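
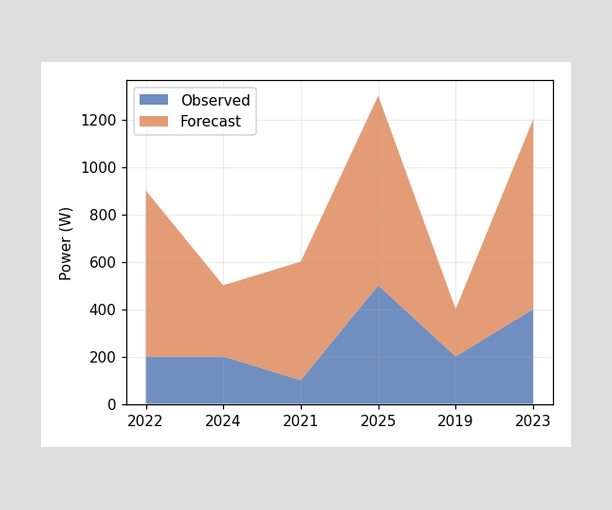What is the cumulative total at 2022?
900W

The stacked total at 2022 reaches 900W.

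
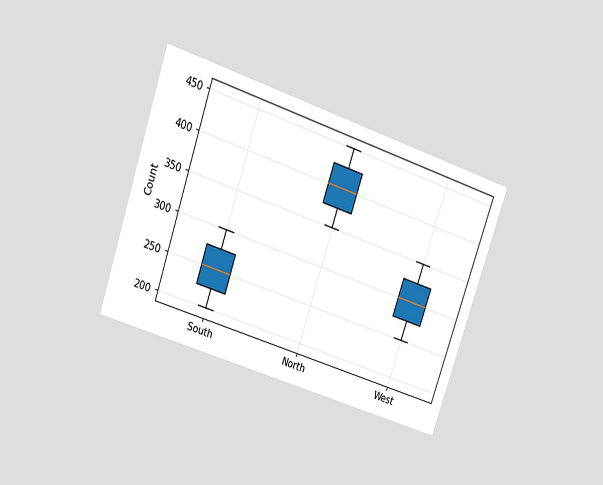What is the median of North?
The chart is tilted about 19° clockwise and viewed slightly from above. The median line in the North box sits at 400.

400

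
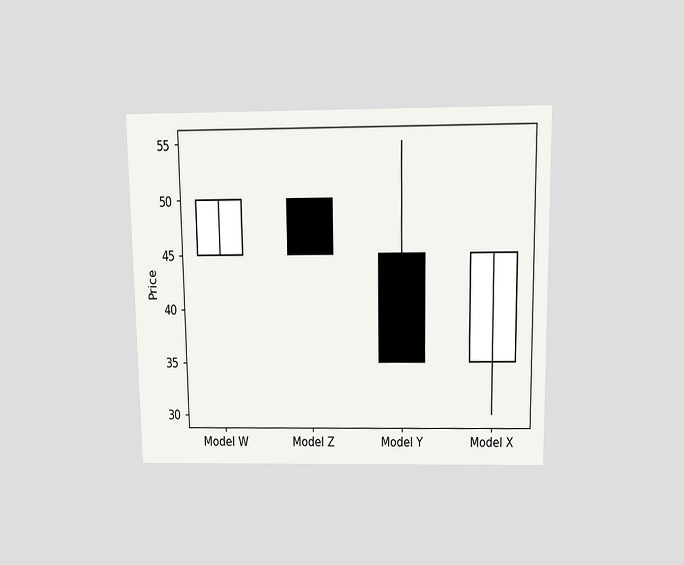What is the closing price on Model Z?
45

The chart is viewed slightly from above. The Model Z candle closes at 45.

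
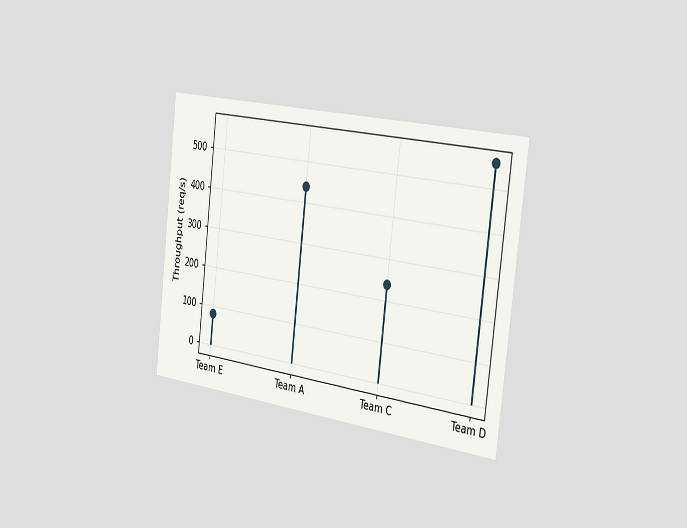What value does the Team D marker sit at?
560req/s

The chart is tilted about 7° clockwise and viewed slightly from the right. The Team D marker sits at 560req/s.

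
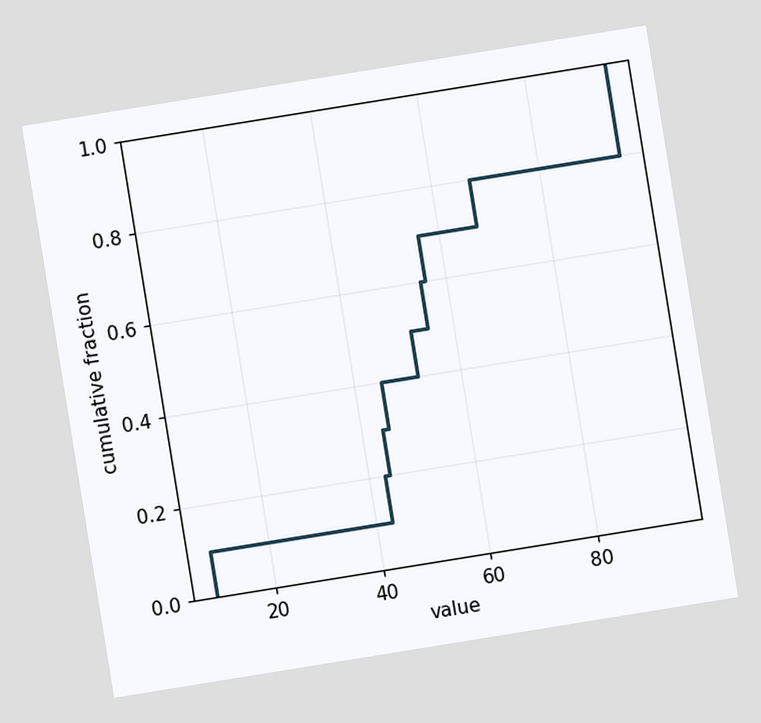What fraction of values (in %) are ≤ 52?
50%

The chart is tilted about 9° counter-clockwise. At x=52 the ECDF step is at 50%.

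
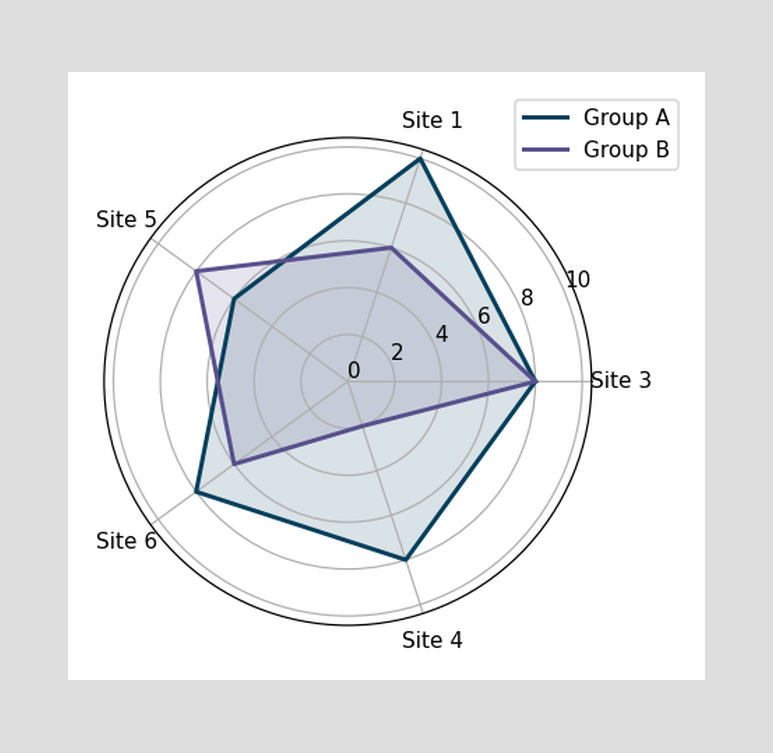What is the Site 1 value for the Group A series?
On the Site 1 axis, Group A reaches 10.

10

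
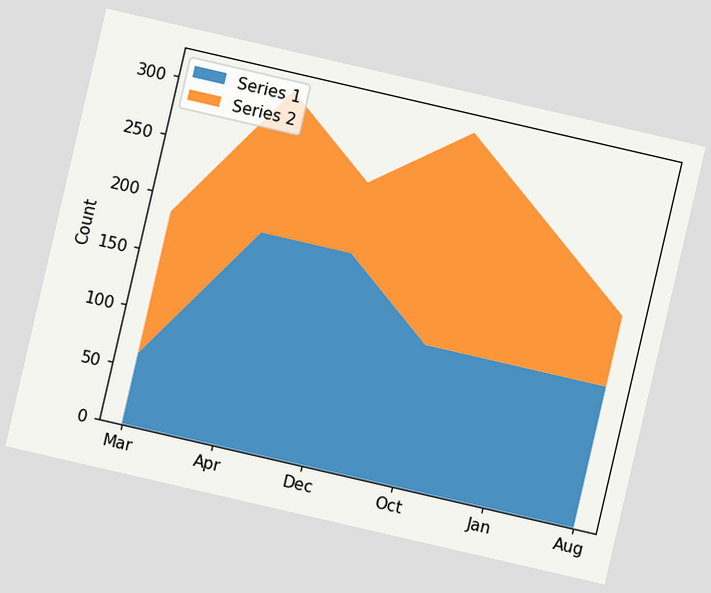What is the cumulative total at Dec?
The chart is tilted about 13° clockwise. The stacked total at Dec reaches 248.

248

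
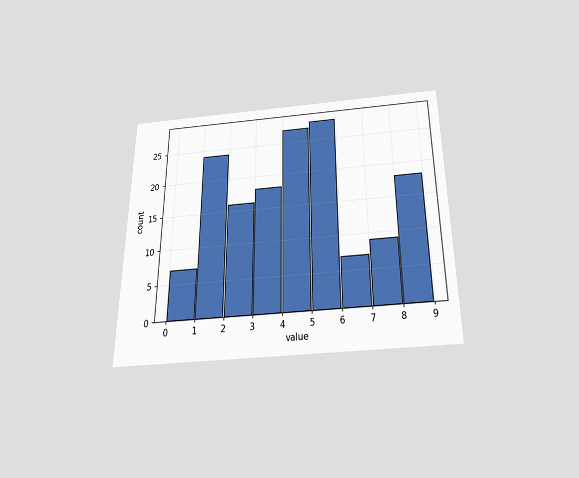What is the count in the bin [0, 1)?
The chart is viewed slightly from below. The [0, 1) bin has height 7.

7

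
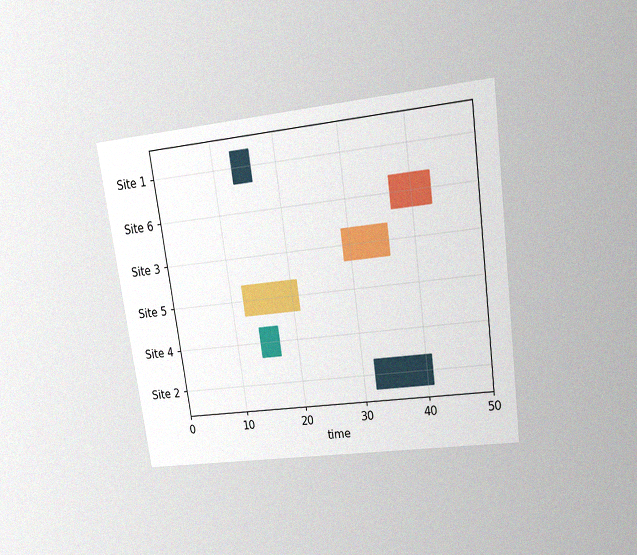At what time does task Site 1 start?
13

The chart is tilted about 8° counter-clockwise and viewed at a slight angle, with some photo noise. The Site 1 bar begins at t=13.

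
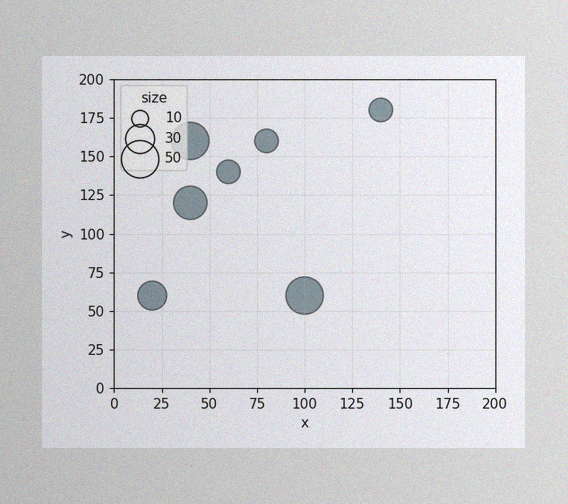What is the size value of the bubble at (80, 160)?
20

The image has some photo noise and uneven lighting. Matching the bubble at (80, 160) against the size legend gives 20.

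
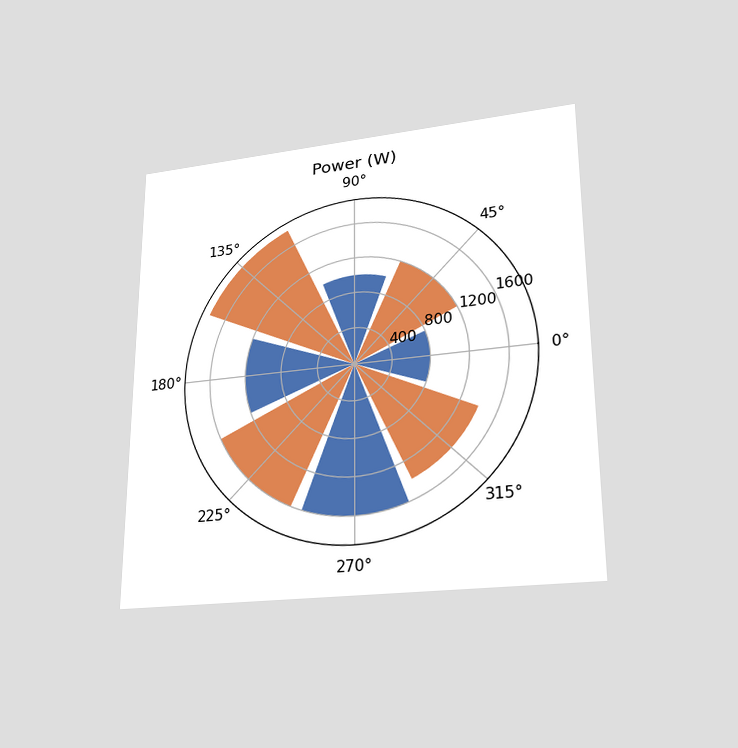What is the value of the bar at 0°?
800W

The chart is viewed slightly from below. The bar at 0° reaches 800W on the radial axis.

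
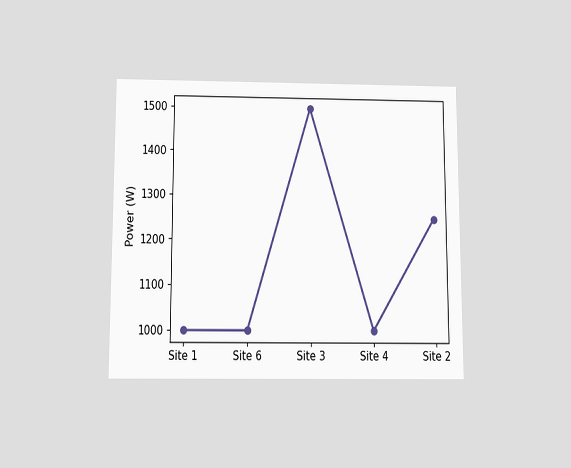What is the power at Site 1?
The chart is viewed slightly from below. At Site 1, the line is at 1000W.

1000W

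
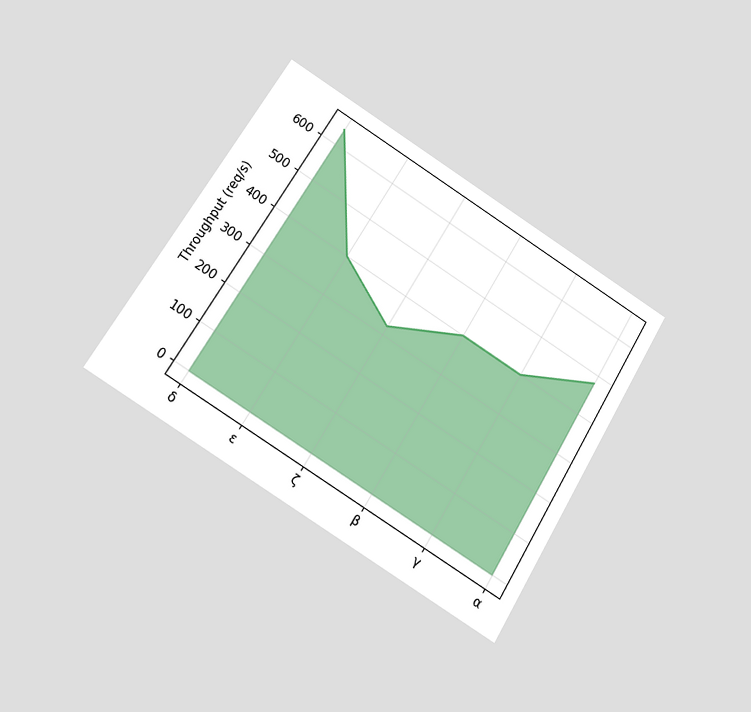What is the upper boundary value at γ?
The chart is tilted about 32° clockwise and viewed at a slight angle. At γ the upper boundary is at 400req/s.

400req/s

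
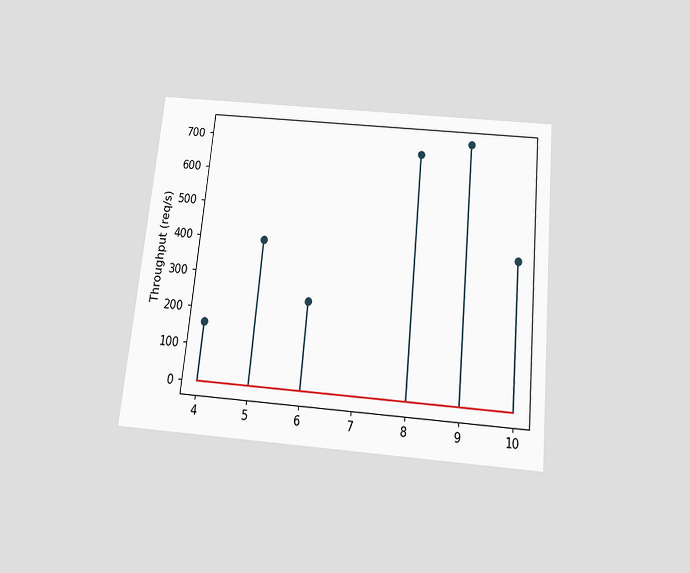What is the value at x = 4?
160req/s

The chart is tilted about 6° clockwise and viewed slightly from below. The stem at x=4 reaches 160req/s.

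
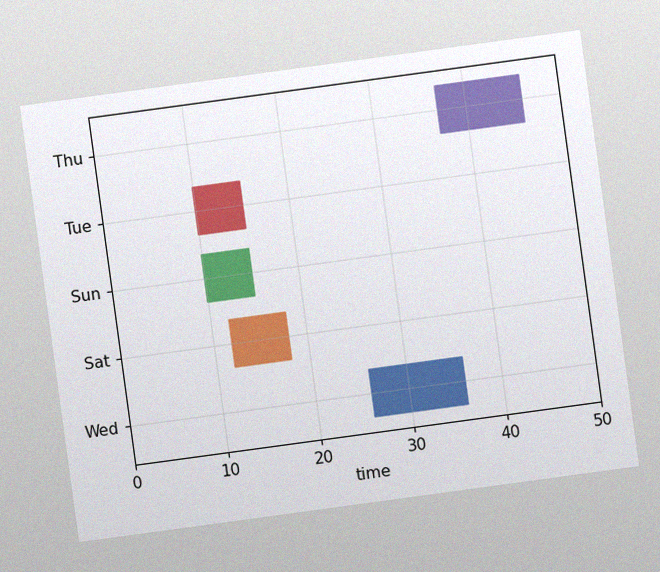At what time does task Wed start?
26

The chart is tilted about 8° counter-clockwise, with some photo noise. The Wed bar begins at t=26.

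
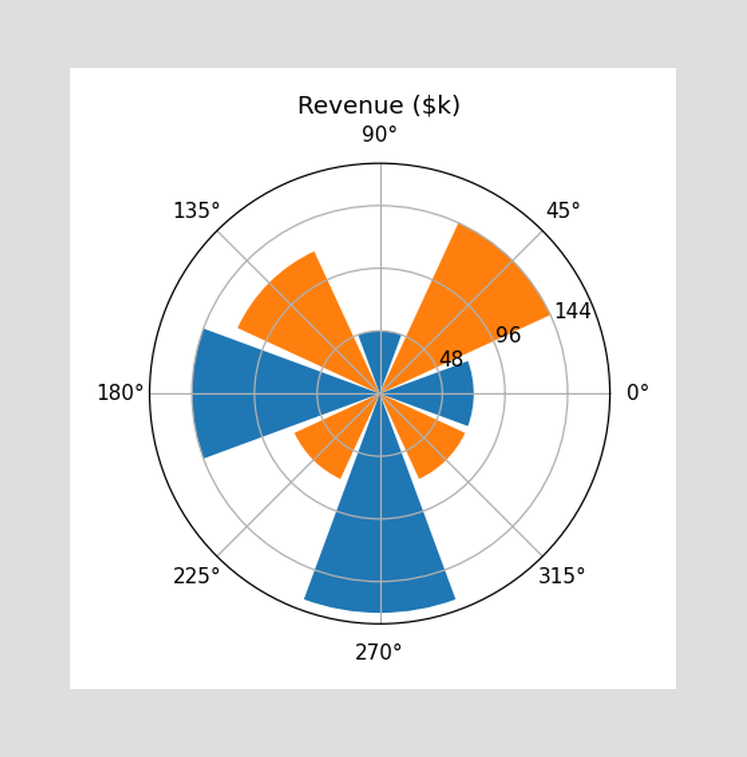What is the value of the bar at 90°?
$48k

The bar at 90° reaches $48k on the radial axis.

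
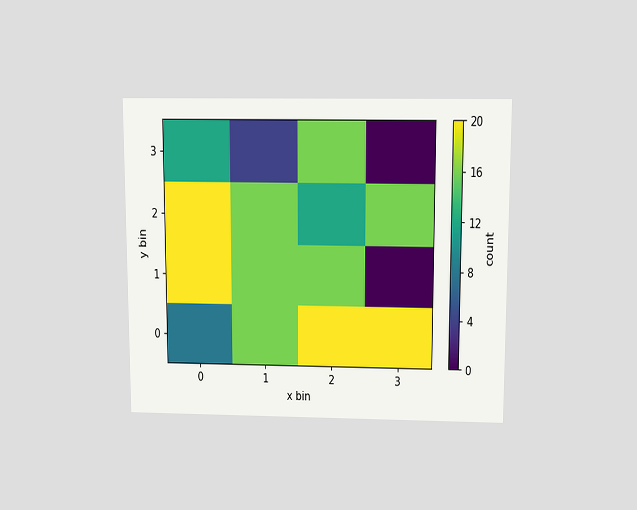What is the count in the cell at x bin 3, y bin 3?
0

The chart is viewed slightly from above. Matching the cell (3, 3) against the colorbar gives 0.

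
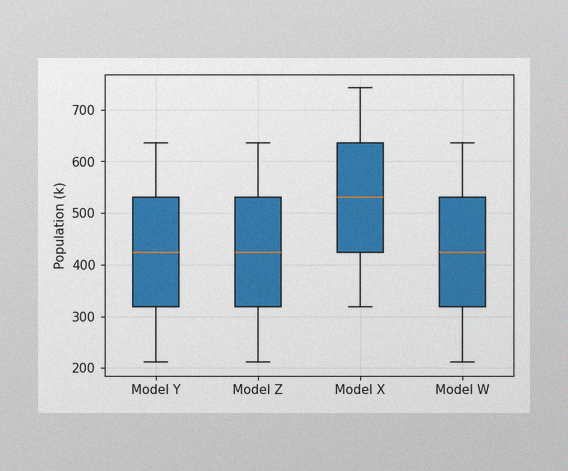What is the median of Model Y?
424k

The image has some photo noise and uneven lighting. The median line in the Model Y box sits at 424k.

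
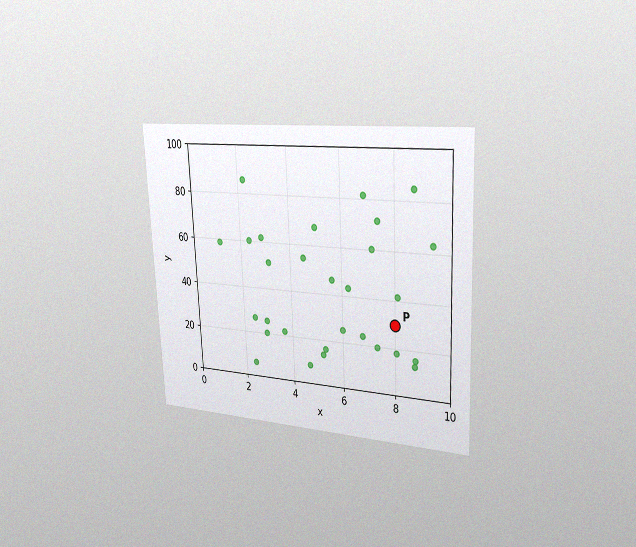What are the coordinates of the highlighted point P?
(8, 30)

The chart is tilted about 3° counter-clockwise and viewed slightly from the right, with some photo noise. Following the gridlines from P to each axis, P sits at (8, 30).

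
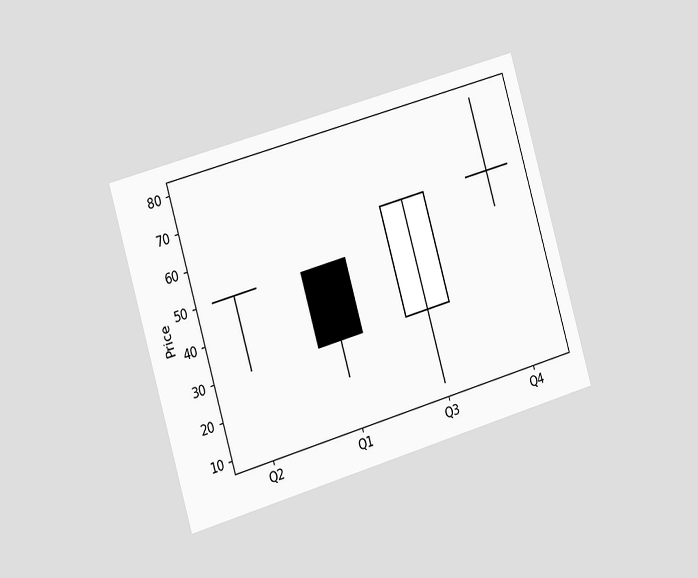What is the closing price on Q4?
60

The chart is tilted about 16° counter-clockwise and viewed slightly from the left. The Q4 candle closes at 60.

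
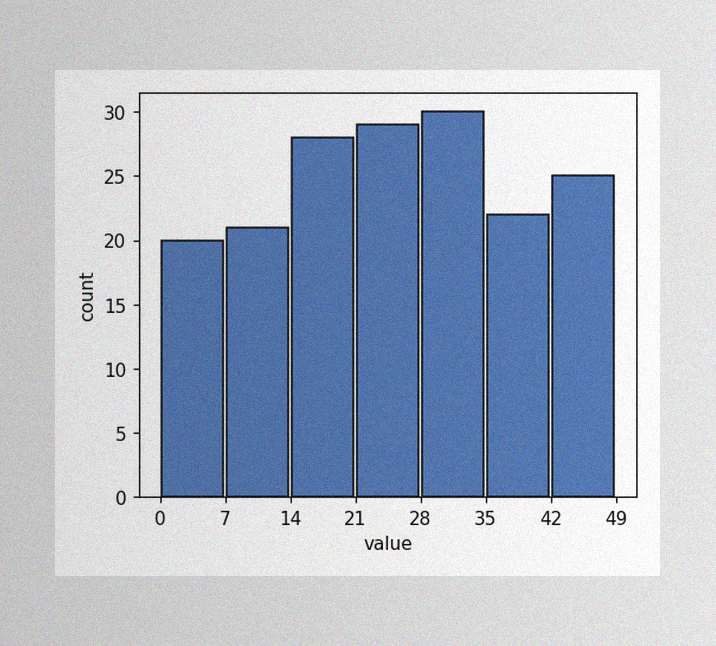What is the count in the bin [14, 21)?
28

The image has some photo noise and uneven lighting. The [14, 21) bin has height 28.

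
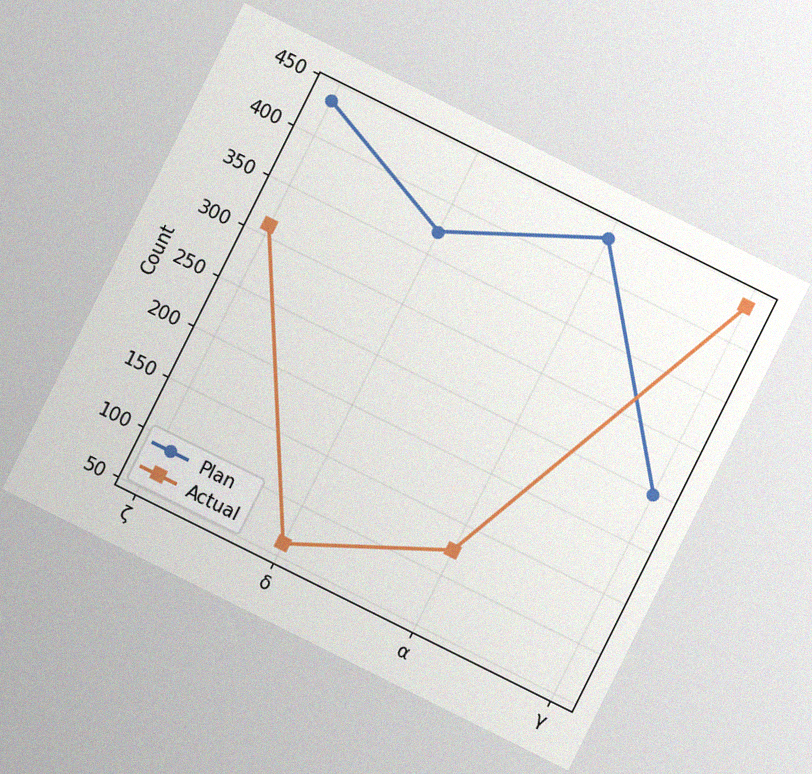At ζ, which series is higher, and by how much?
The chart is tilted about 26° clockwise, with some photo noise. At ζ, Plan sits above the other line by 124.

Plan, by 124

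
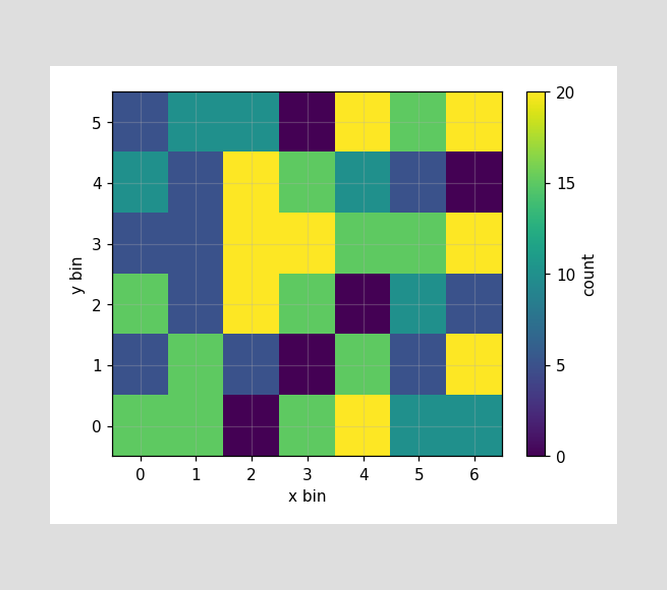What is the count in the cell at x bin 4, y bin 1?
15

Matching the cell (4, 1) against the colorbar gives 15.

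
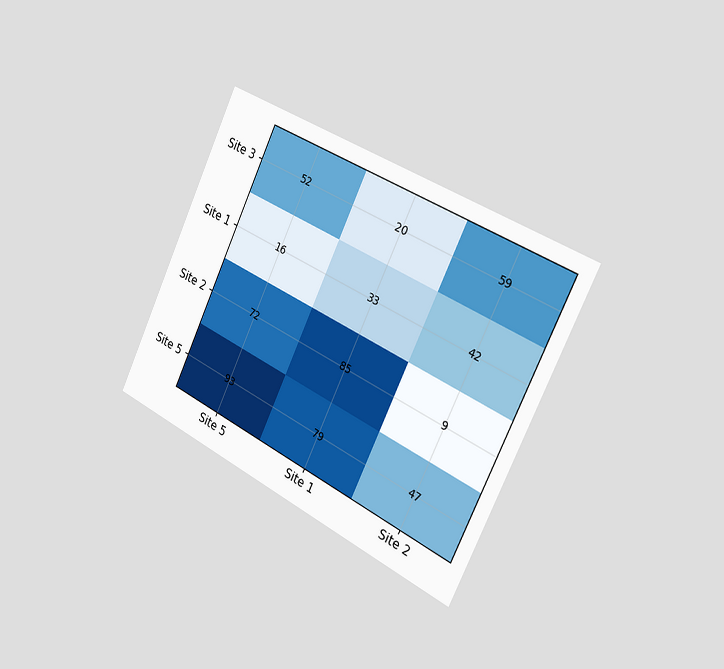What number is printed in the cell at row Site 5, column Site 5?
93

The chart is tilted about 26° clockwise and viewed slightly from the right. The (Site 5, Site 5) cell reads 93.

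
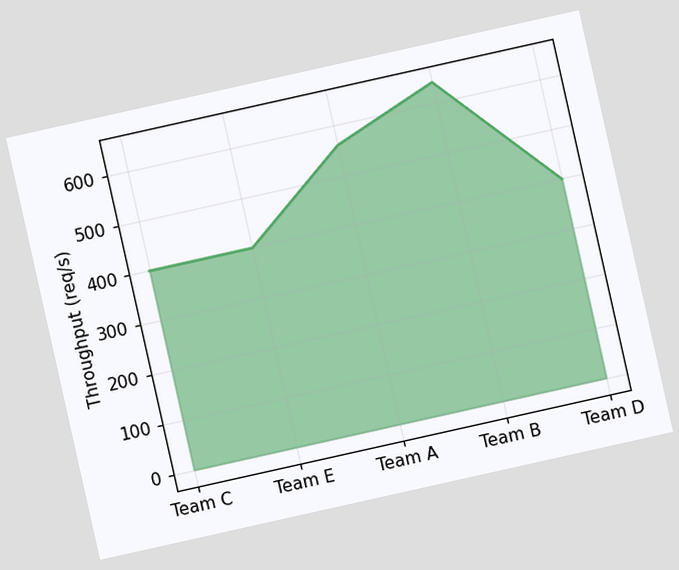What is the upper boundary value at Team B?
640req/s

The chart is tilted about 13° counter-clockwise. At Team B the upper boundary is at 640req/s.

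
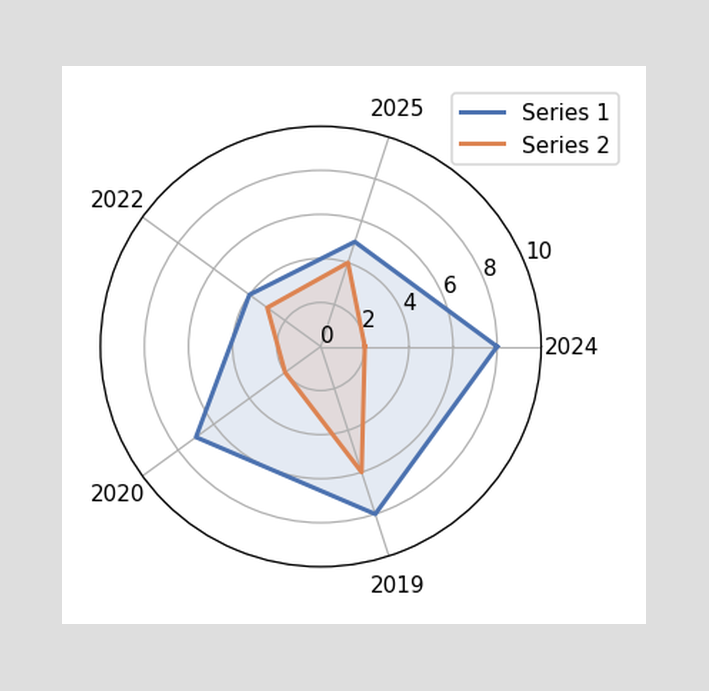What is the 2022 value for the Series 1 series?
4

On the 2022 axis, Series 1 reaches 4.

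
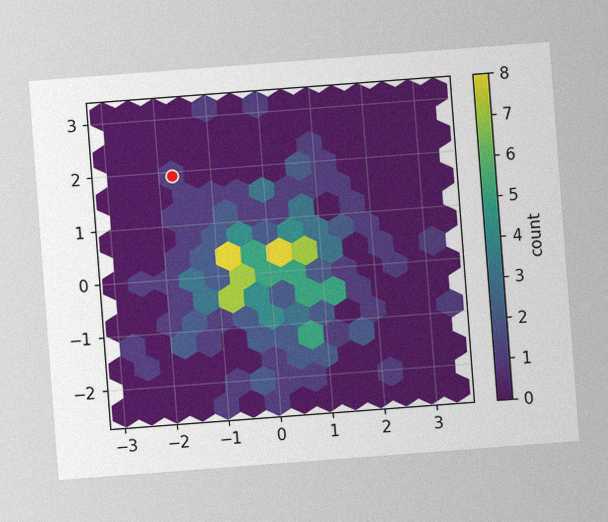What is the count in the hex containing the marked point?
1

The chart is tilted about 4° counter-clockwise, with some photo noise. The marked hex reads 1 on the colorbar.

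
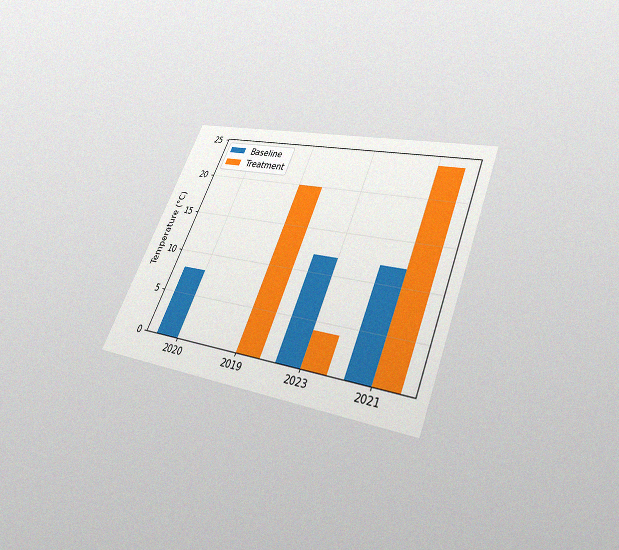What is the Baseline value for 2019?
0°C

The chart is tilted about 23° clockwise and viewed slightly from below, with some photo noise. The Baseline bar at 2019 reaches 0°C on the y-axis.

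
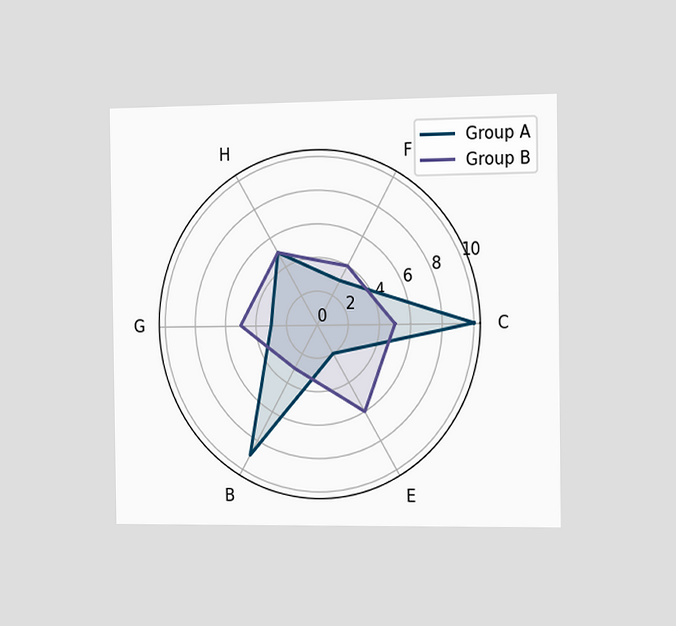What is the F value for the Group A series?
The chart is viewed slightly from the right. On the F axis, Group A reaches 3.

3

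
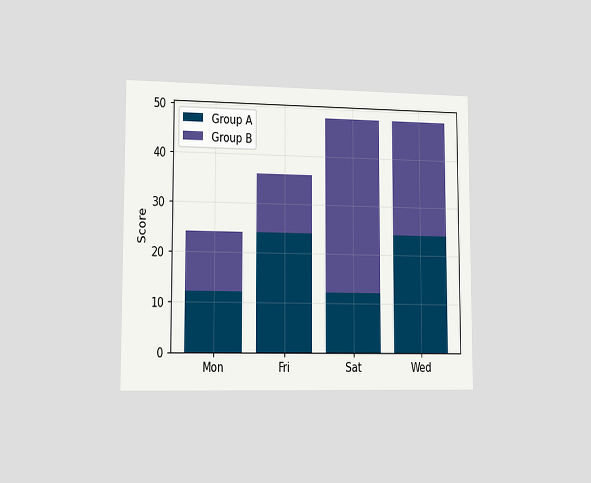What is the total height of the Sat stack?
The chart is viewed slightly from the left. The Sat stack's top reaches 48 on the y-axis.

48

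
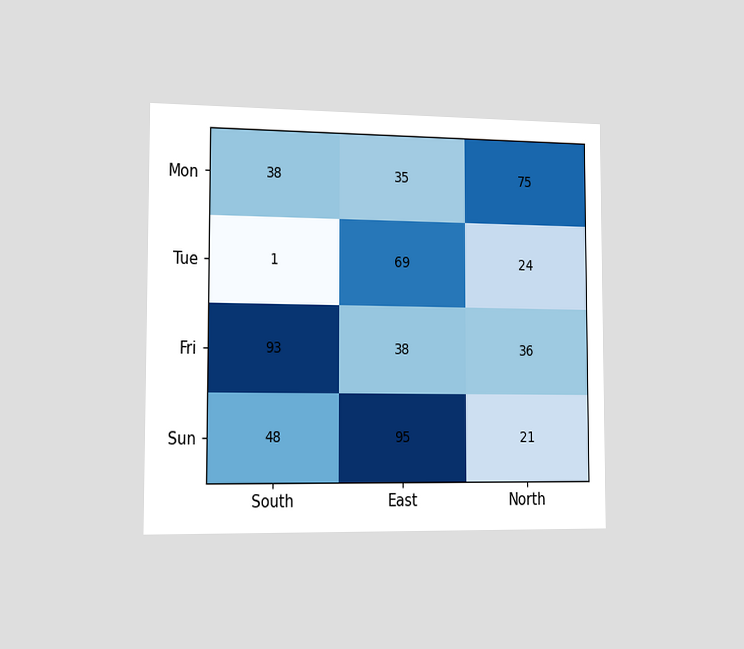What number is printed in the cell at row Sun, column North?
21

The chart is viewed slightly from the left. The (Sun, North) cell reads 21.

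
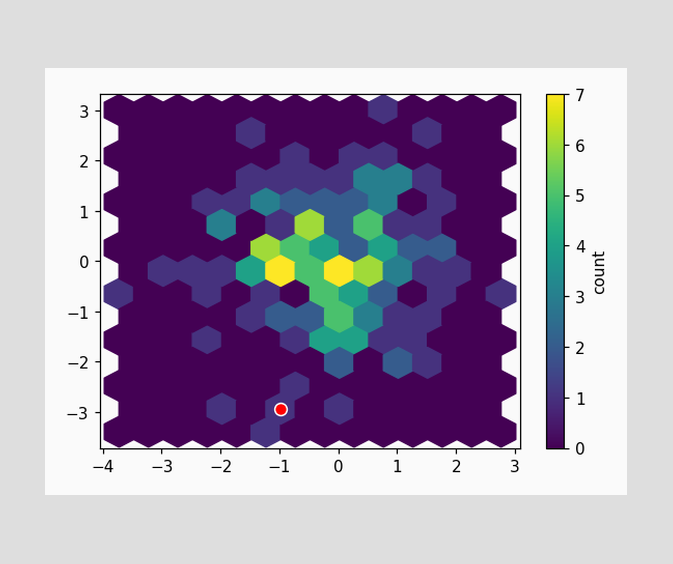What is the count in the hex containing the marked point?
The marked hex reads 1 on the colorbar.

1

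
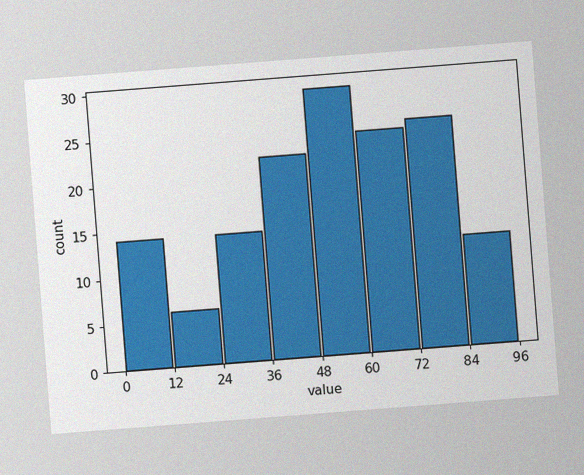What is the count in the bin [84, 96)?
12

The chart is tilted about 4° counter-clockwise, with some photo noise. The [84, 96) bin has height 12.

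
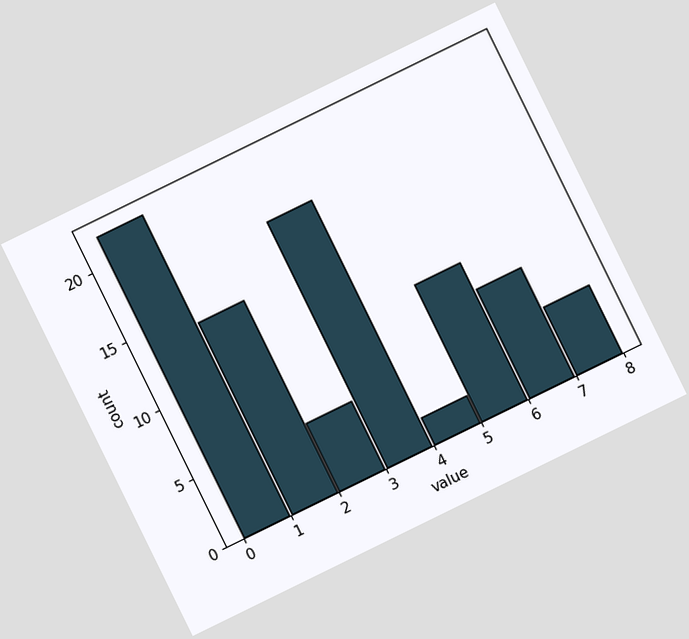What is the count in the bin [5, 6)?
The chart is tilted about 26° counter-clockwise. The [5, 6) bin has height 10.

10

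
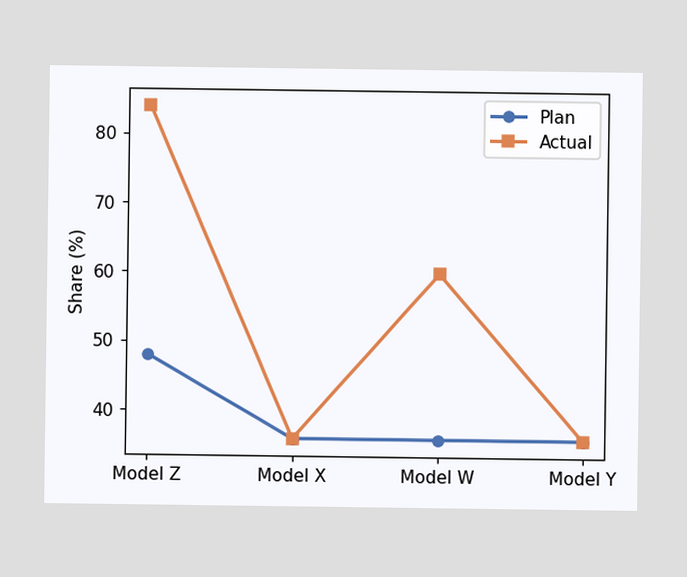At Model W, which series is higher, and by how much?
At Model W, Actual sits above the other line by 24%.

Actual, by 24%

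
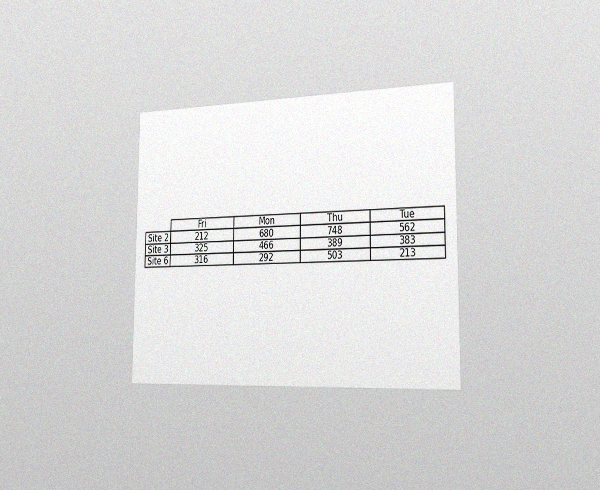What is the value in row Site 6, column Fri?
316

The chart is viewed slightly from the right, with some photo noise. The (Site 6, Fri) cell reads 316.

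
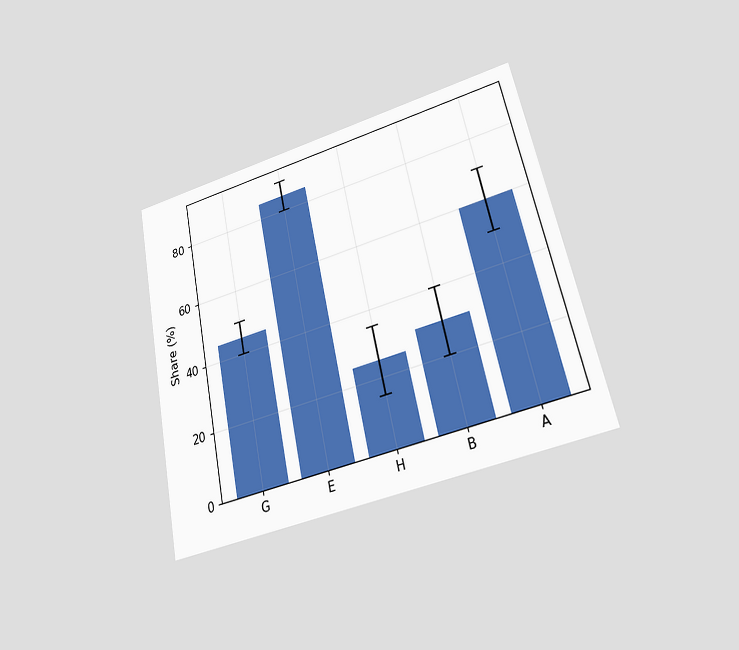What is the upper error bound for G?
50%

The chart is tilted about 12° counter-clockwise and viewed at a slight angle. The G bar's upper whisker reaches 50%.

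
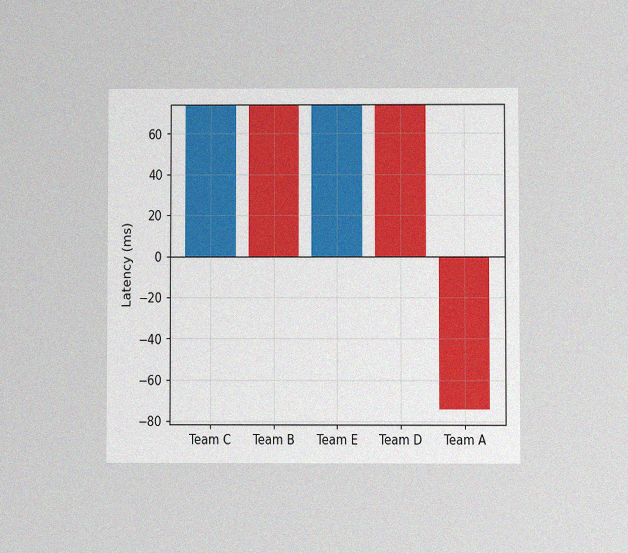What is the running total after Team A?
-74ms

The chart is viewed at a slight angle, with some photo noise. After Team A the running total reaches -74ms.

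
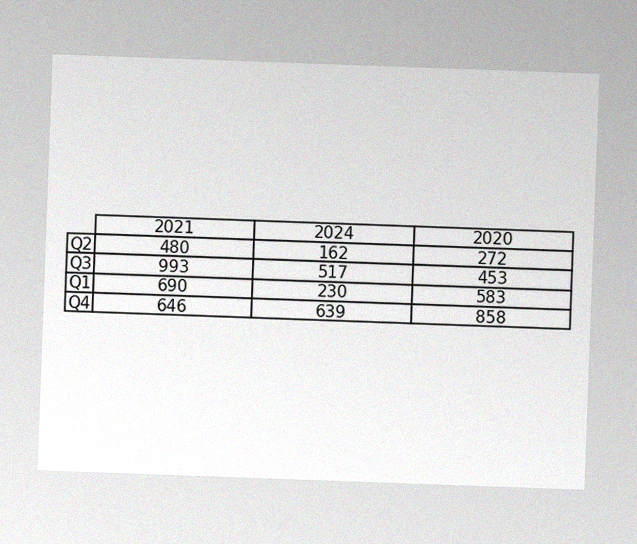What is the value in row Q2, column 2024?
162

The chart is tilted about 2° clockwise, with some photo noise. The (Q2, 2024) cell reads 162.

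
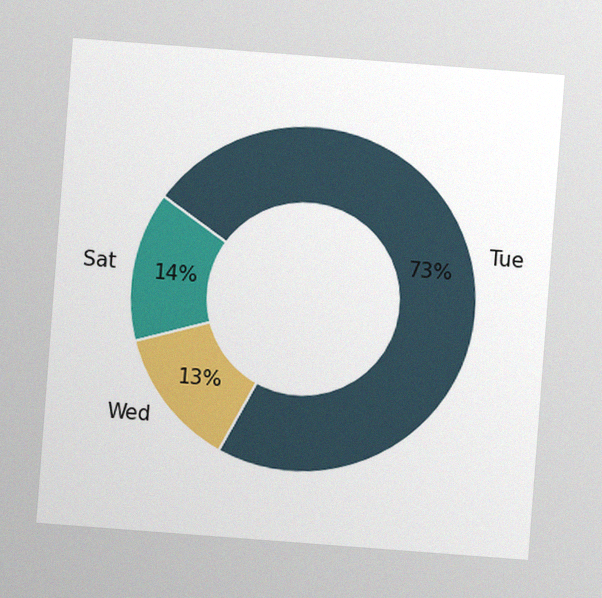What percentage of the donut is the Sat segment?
The chart is tilted about 4° clockwise, with some photo noise. The Sat segment takes up 14% of the ring.

14%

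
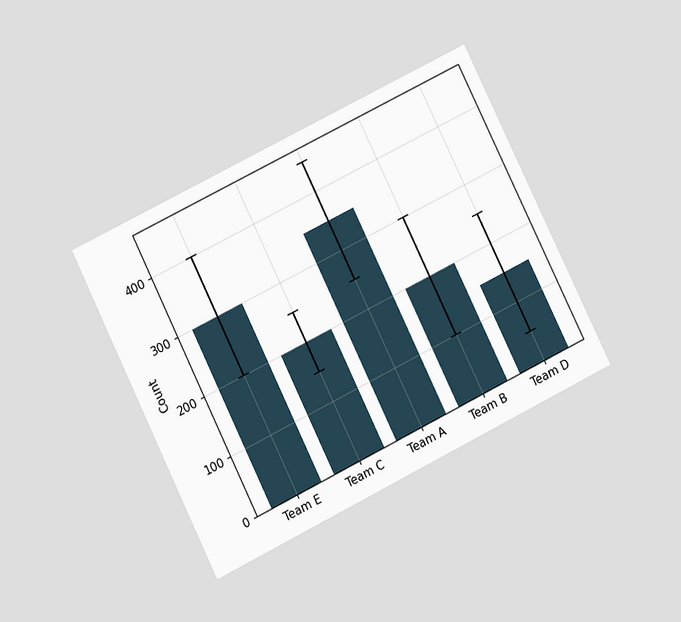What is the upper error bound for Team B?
300

The chart is tilted about 26° counter-clockwise and viewed at a slight angle. The Team B bar's upper whisker reaches 300.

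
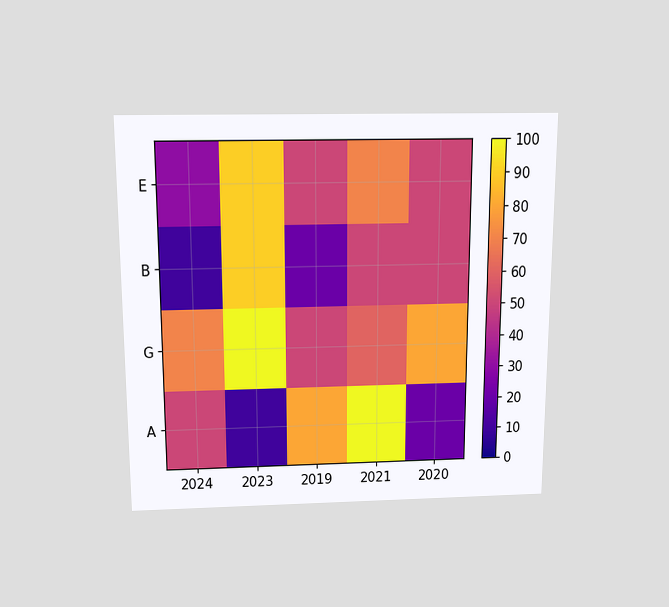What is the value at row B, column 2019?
20

The chart is viewed slightly from above. Matching cell (B, 2019) against the colorbar gives 20.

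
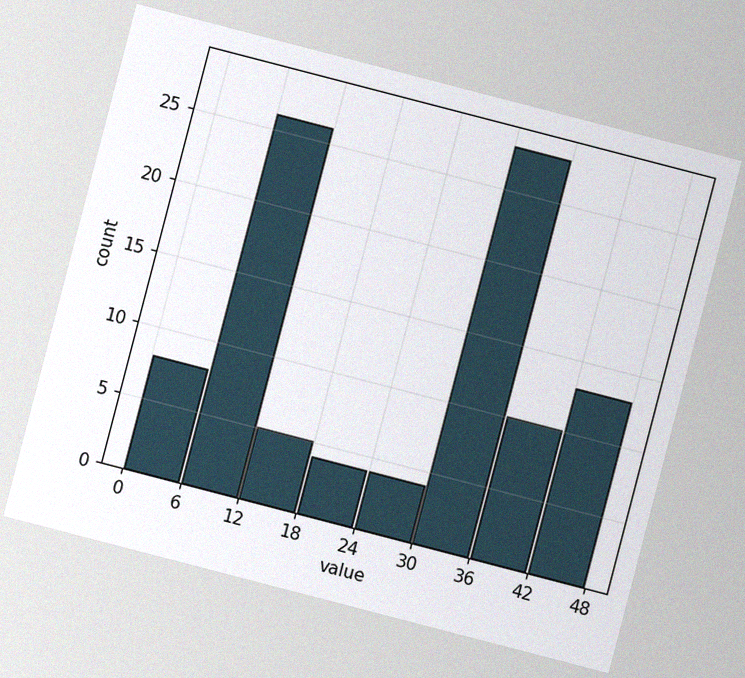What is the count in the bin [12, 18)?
5

The chart is tilted about 15° clockwise, with some photo noise. The [12, 18) bin has height 5.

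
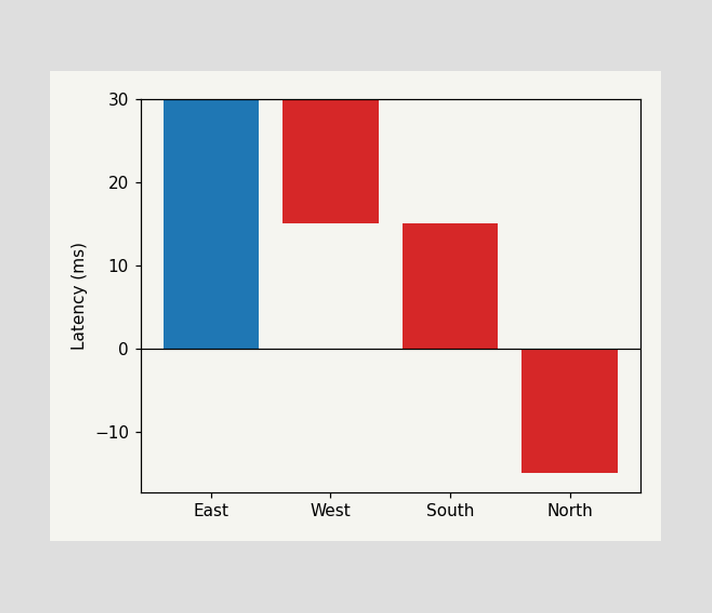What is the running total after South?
After South the running total reaches 0ms.

0ms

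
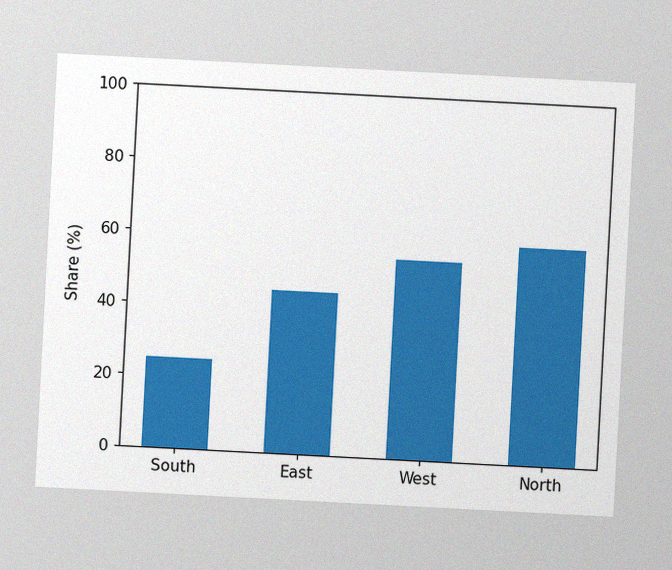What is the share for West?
55%

The chart is tilted about 3° clockwise, with some photo noise. Reading along the chart's y-axis, the West bar reaches 55%.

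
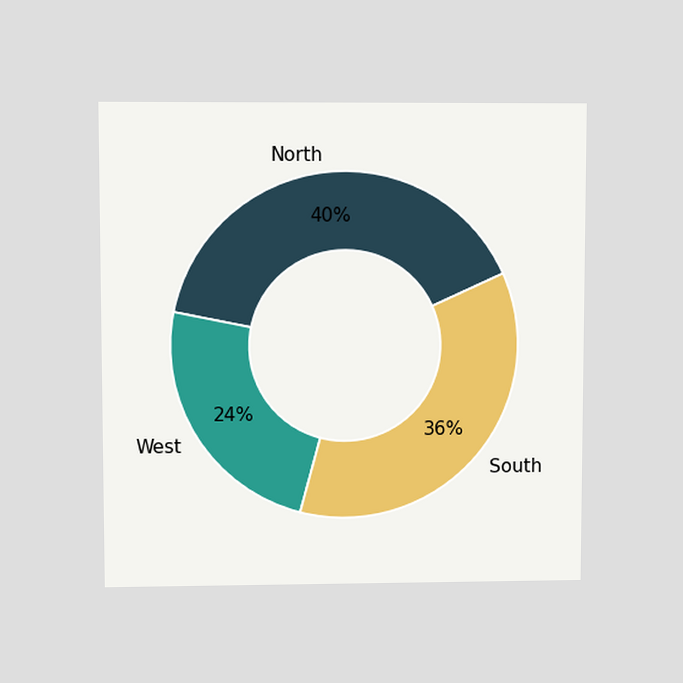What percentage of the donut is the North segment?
The chart is viewed at a slight angle. The North segment takes up 40% of the ring.

40%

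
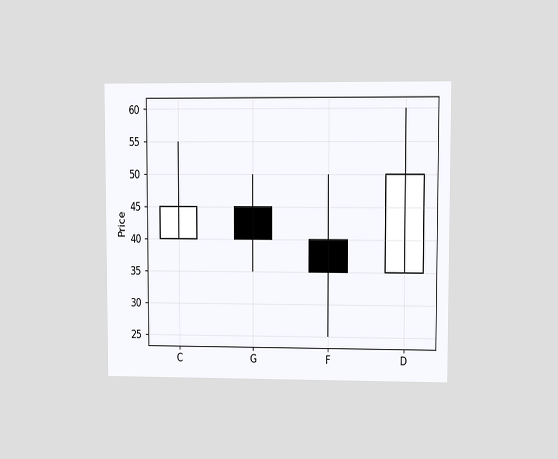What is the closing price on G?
40

The chart is viewed at a slight angle. The G candle closes at 40.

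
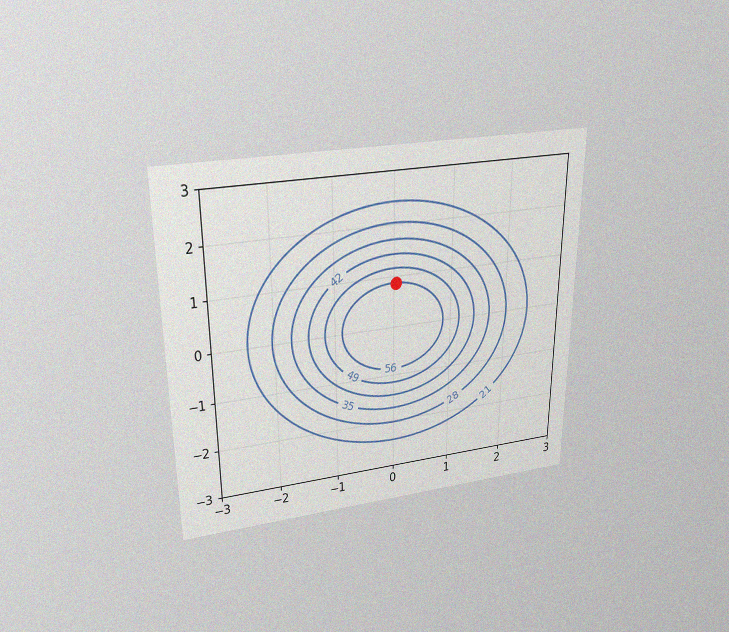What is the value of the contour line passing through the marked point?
56

The chart is viewed slightly from above, with some photo noise. The marked point sits on the contour labelled 56.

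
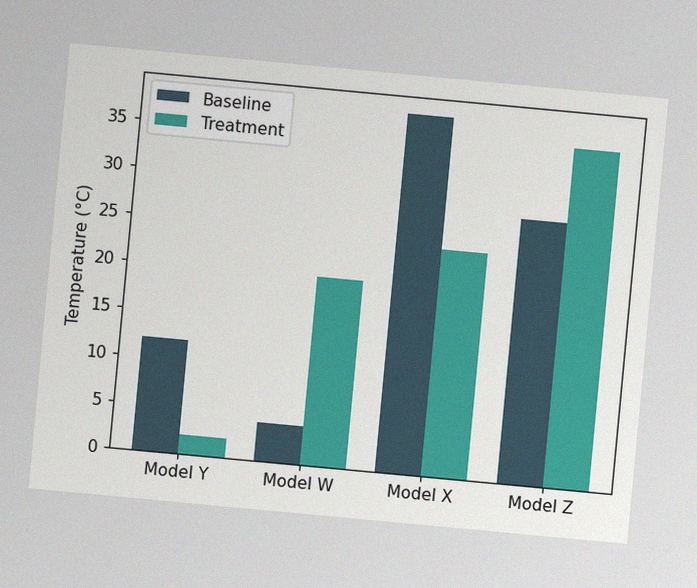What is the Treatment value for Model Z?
The chart is tilted about 5° clockwise, with some photo noise. The Treatment bar at Model Z reaches 36°C on the y-axis.

36°C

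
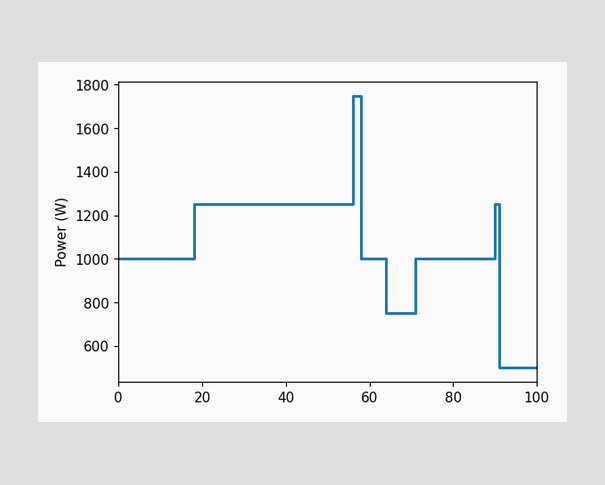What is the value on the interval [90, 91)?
On [90, 91) the step sits at 1250W.

1250W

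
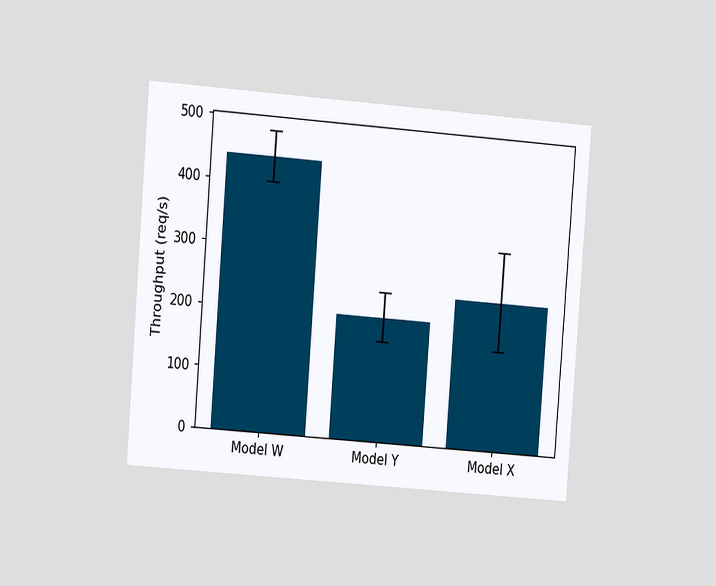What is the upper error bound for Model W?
The chart is tilted about 4° clockwise and viewed at a slight angle. The Model W bar's upper whisker reaches 480req/s.

480req/s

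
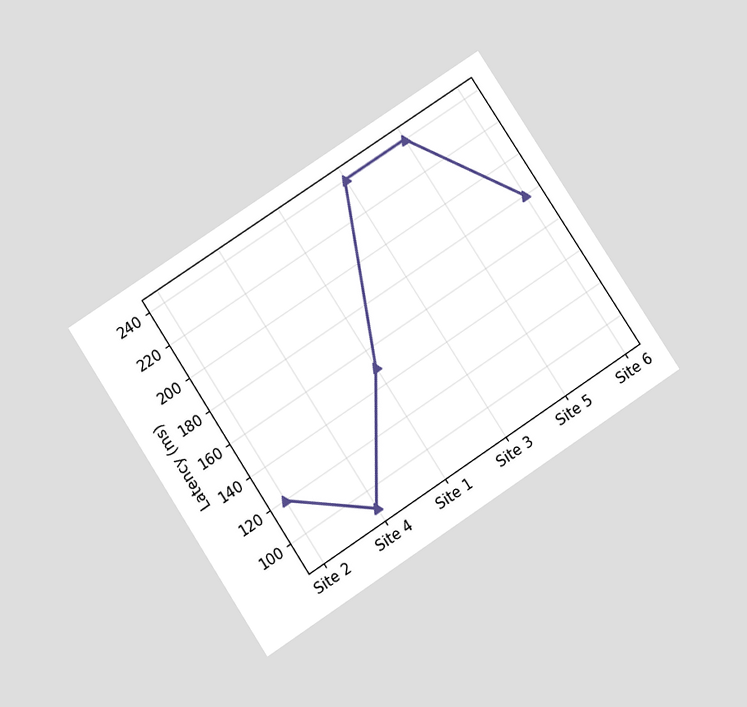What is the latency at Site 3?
240ms

The chart is tilted about 33° counter-clockwise and viewed slightly from below. At Site 3, the line is at 240ms.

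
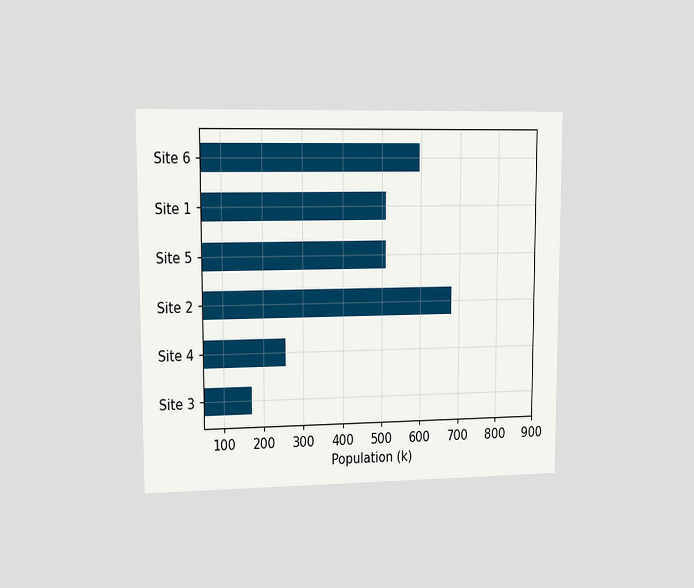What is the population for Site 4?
255k

The chart is viewed slightly from the left. Reading along the chart's x-axis, the Site 4 bar reaches 255k.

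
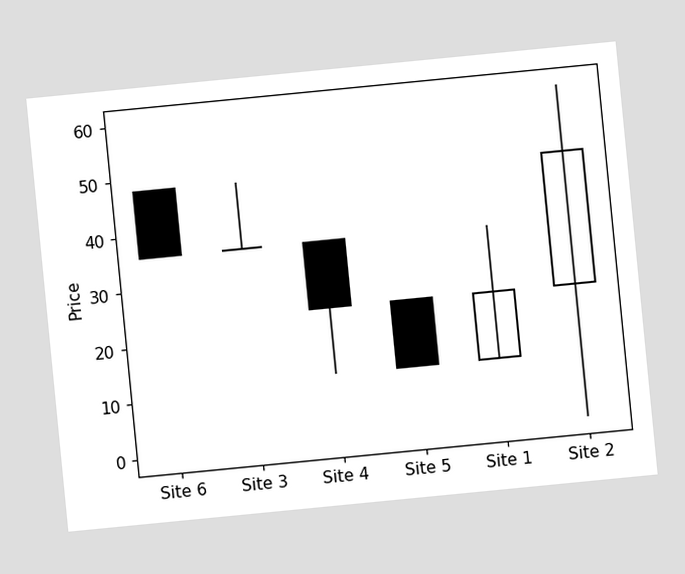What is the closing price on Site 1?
The chart is tilted about 6° counter-clockwise. The Site 1 candle closes at 24.

24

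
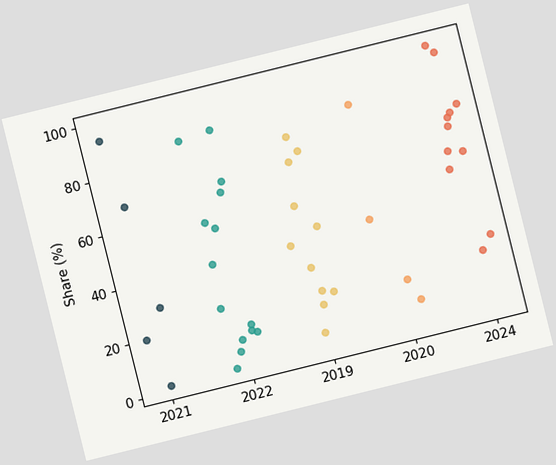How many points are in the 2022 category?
The chart is tilted about 14° counter-clockwise. Counting the markers in the 2022 column gives 14.

14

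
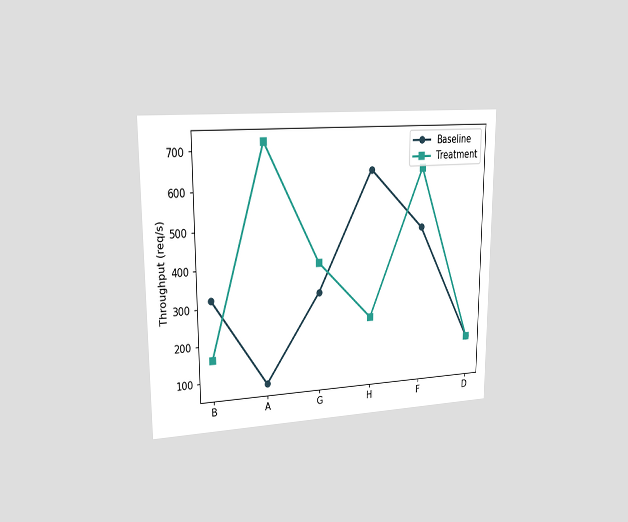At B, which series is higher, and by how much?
The chart is viewed slightly from the left. At B, Baseline sits above the other line by 160req/s.

Baseline, by 160req/s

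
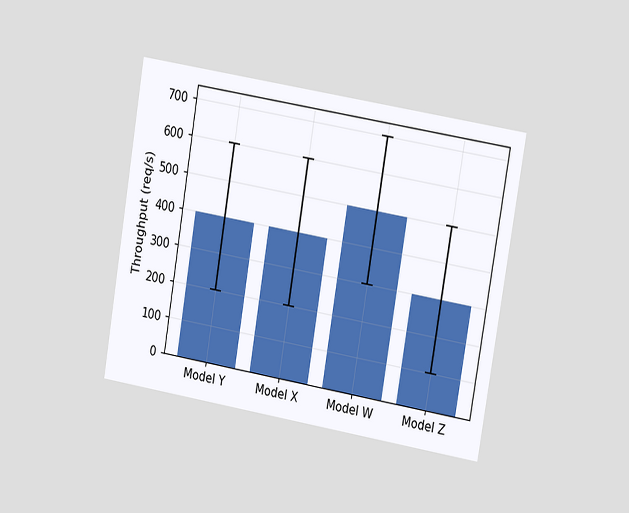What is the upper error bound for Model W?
700req/s

The chart is tilted about 9° clockwise and viewed at a slight angle. The Model W bar's upper whisker reaches 700req/s.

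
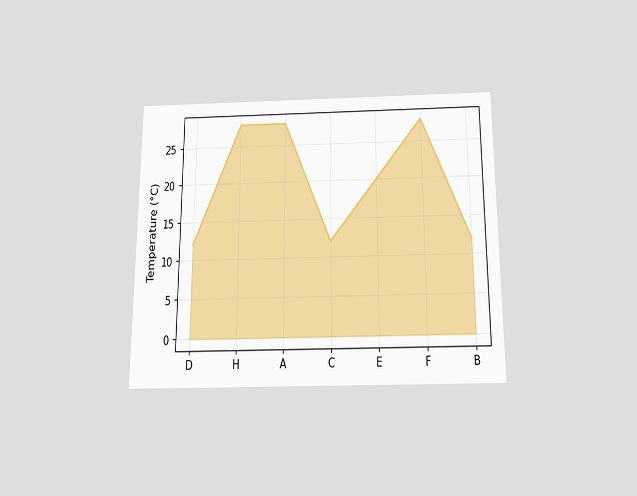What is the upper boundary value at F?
The chart is viewed slightly from below. At F the upper boundary is at 28°C.

28°C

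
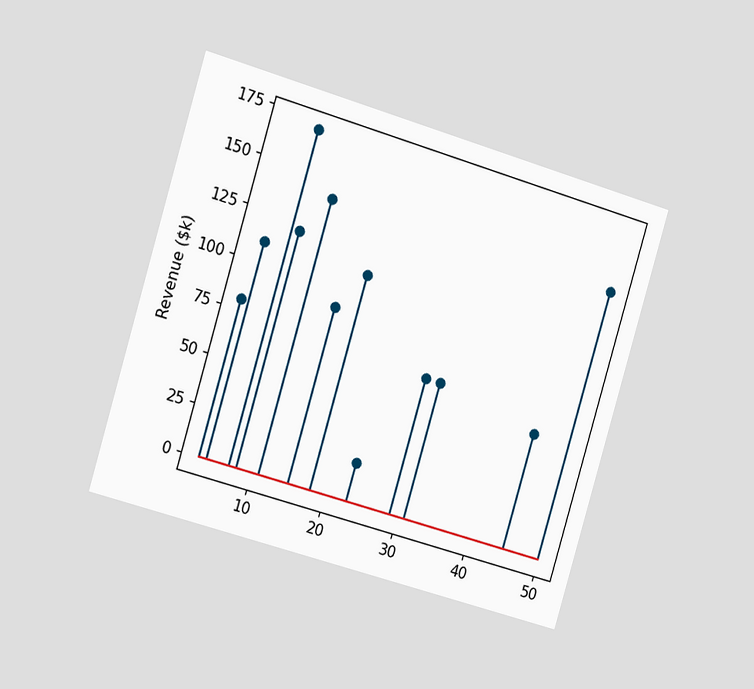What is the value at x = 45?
The chart is tilted about 17° clockwise and viewed slightly from the left. The stem at x=45 reaches $60k.

$60k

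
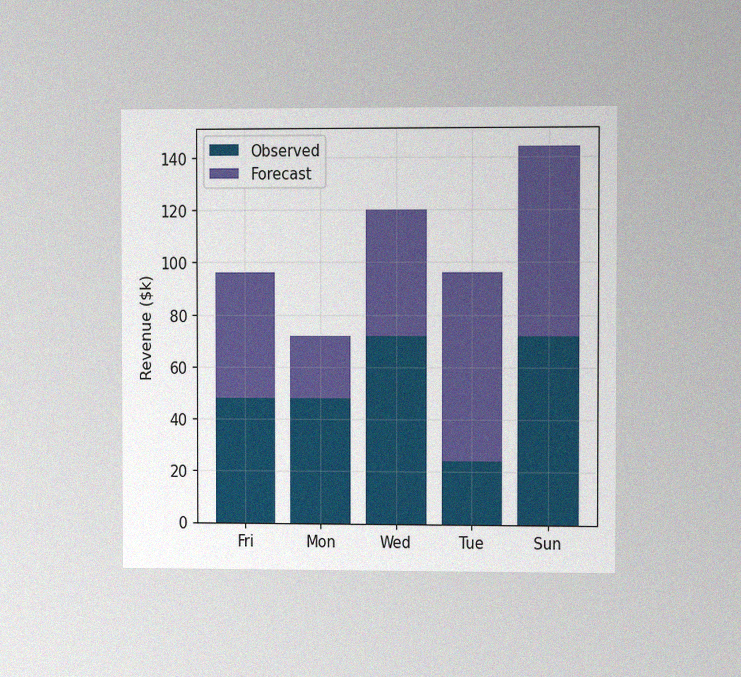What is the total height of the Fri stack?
The chart is viewed at a slight angle, with some photo noise. The Fri stack's top reaches $96k on the y-axis.

$96k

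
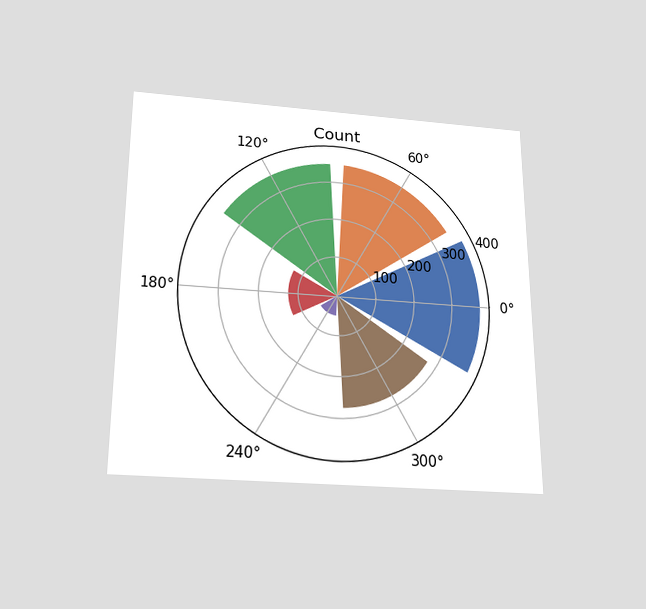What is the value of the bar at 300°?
The chart is viewed slightly from below. The bar at 300° reaches 275 on the radial axis.

275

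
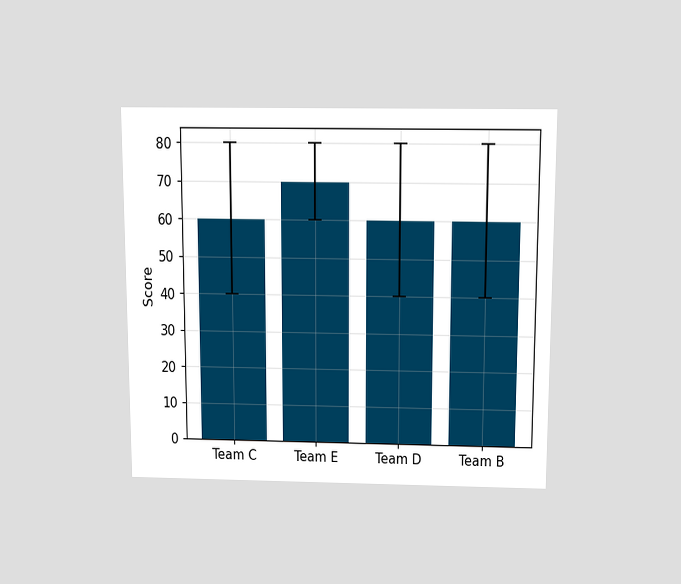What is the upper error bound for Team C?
The chart is viewed slightly from above. The Team C bar's upper whisker reaches 80.

80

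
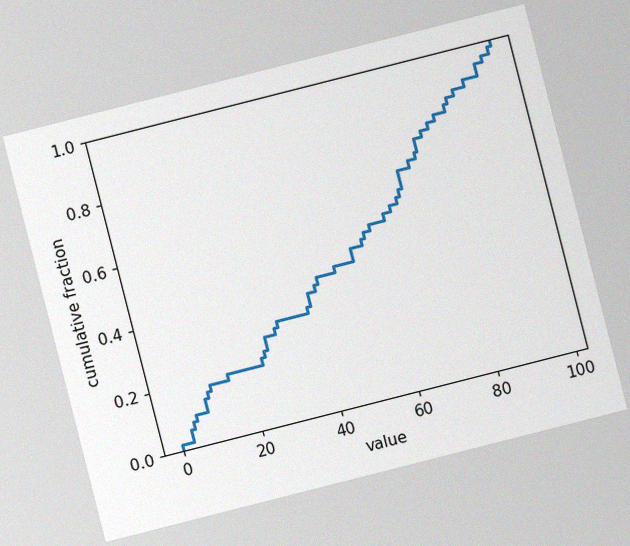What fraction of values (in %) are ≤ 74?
76%

The chart is tilted about 14° counter-clockwise, with some photo noise. At x=74 the ECDF step is at 76%.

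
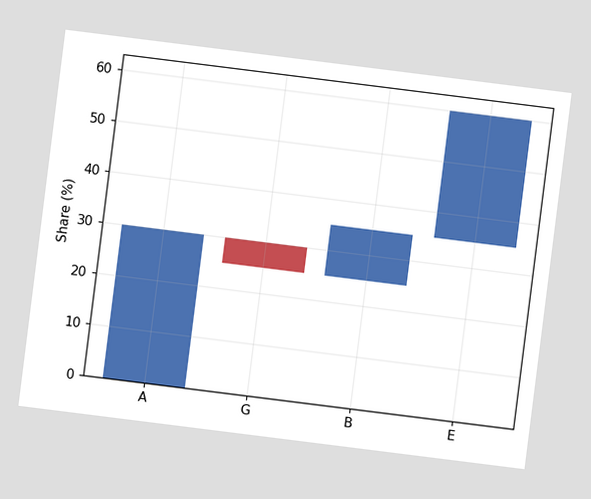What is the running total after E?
60%

The chart is tilted about 7° clockwise. After E the running total reaches 60%.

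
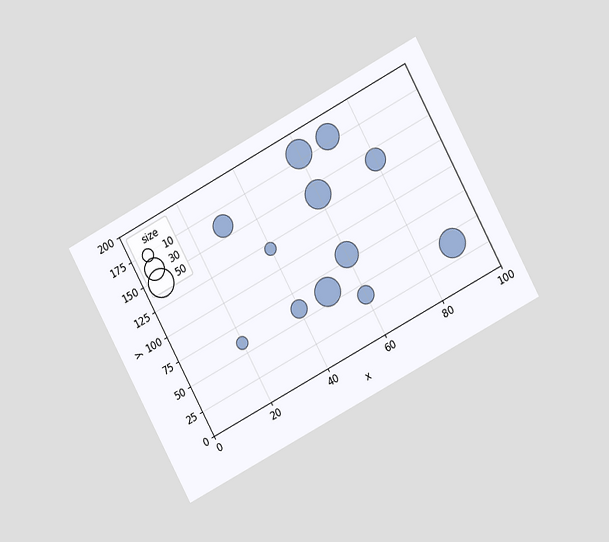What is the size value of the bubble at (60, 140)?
50

The chart is tilted about 28° counter-clockwise and viewed at a slight angle. Matching the bubble at (60, 140) against the size legend gives 50.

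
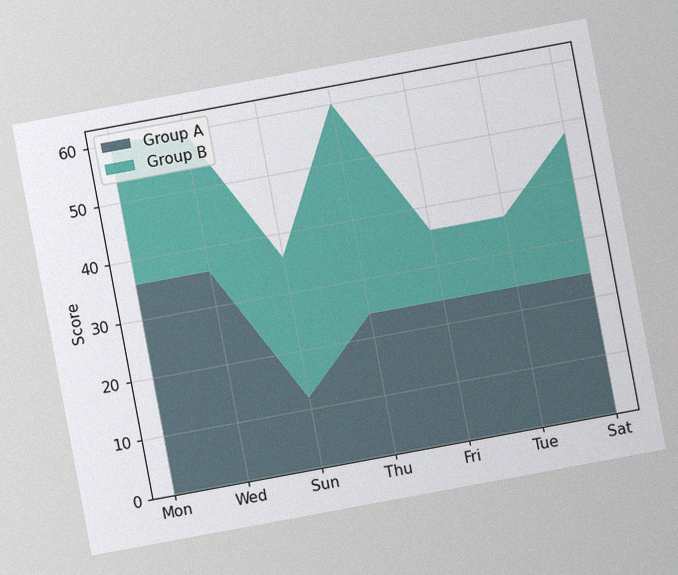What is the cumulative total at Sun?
The chart is tilted about 11° counter-clockwise, with some photo noise. The stacked total at Sun reaches 36.

36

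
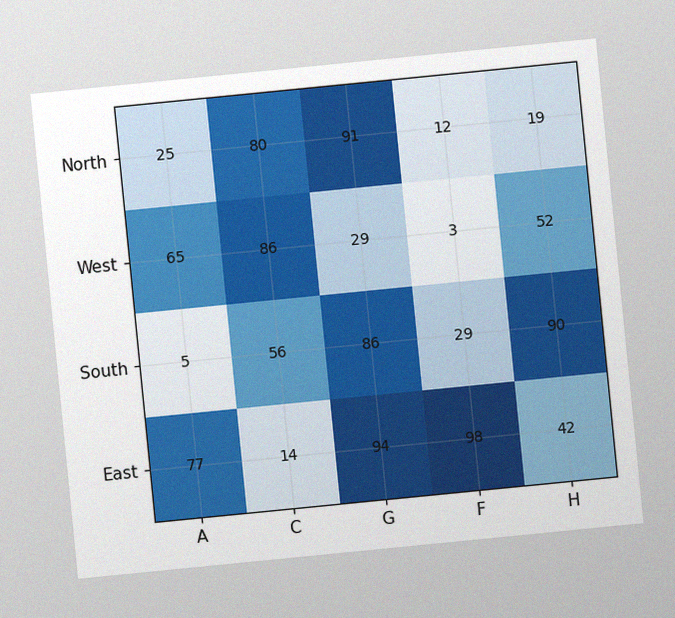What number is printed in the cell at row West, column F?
3

The chart is tilted about 6° counter-clockwise, with some photo noise. The (West, F) cell reads 3.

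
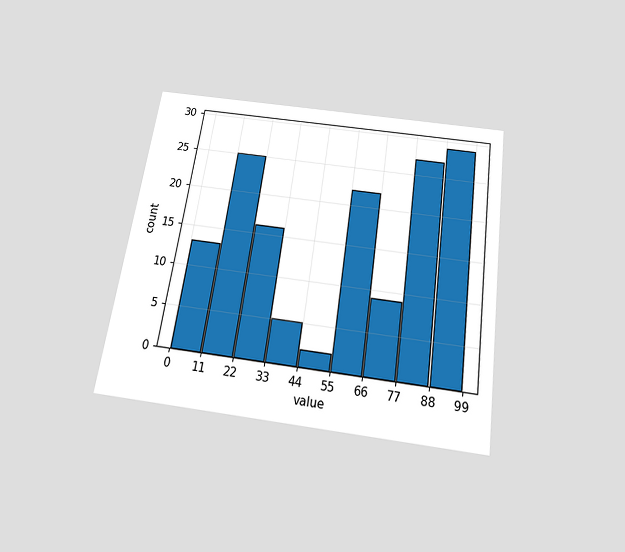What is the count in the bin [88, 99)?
29

The chart is tilted about 8° clockwise and viewed slightly from below. The [88, 99) bin has height 29.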